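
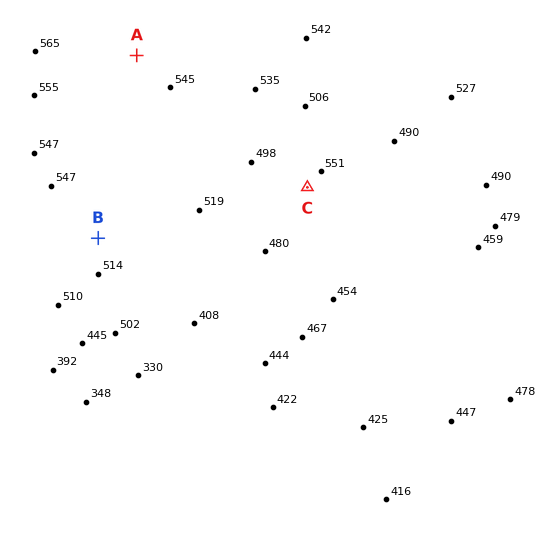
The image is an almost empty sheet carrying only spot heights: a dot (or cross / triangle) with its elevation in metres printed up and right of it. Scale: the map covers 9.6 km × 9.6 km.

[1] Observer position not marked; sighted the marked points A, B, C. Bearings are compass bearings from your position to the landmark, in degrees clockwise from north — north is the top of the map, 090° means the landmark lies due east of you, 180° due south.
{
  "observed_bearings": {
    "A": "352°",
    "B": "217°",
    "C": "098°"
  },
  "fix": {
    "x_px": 152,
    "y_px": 166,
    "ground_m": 545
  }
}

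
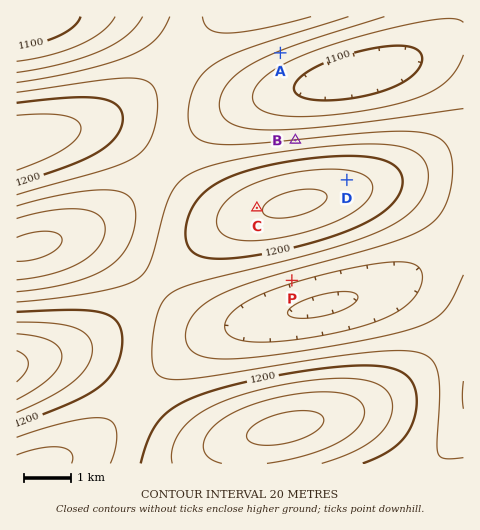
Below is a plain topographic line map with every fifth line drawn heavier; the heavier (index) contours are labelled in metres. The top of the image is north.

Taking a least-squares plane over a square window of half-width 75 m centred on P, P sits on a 4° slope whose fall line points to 163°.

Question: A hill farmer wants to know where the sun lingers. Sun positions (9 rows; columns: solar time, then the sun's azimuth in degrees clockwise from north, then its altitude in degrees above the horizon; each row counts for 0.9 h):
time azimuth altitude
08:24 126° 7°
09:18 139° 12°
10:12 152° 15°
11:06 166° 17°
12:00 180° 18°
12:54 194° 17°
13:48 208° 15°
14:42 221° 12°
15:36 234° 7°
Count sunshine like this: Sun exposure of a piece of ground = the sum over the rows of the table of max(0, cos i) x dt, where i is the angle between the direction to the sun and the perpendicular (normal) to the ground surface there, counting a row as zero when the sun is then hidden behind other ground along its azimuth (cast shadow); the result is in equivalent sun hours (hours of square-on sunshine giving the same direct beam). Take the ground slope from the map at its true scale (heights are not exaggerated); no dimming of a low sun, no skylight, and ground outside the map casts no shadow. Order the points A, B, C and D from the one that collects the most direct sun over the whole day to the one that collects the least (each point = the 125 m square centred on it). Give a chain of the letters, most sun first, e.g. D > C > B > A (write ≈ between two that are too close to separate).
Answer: A > C ≈ D > B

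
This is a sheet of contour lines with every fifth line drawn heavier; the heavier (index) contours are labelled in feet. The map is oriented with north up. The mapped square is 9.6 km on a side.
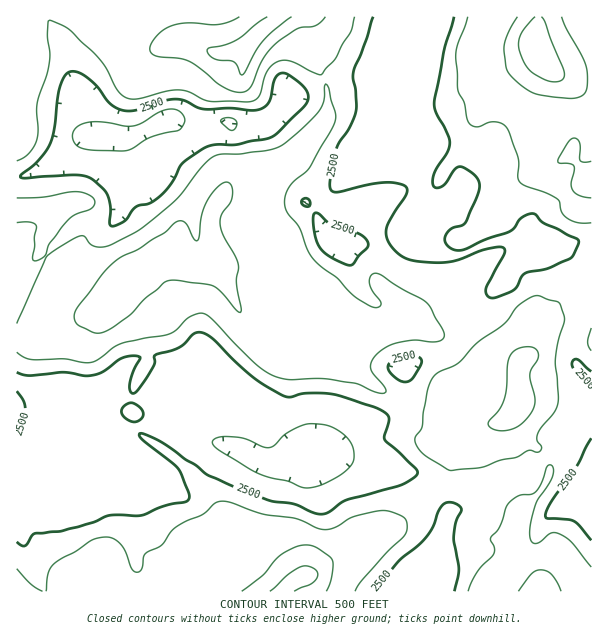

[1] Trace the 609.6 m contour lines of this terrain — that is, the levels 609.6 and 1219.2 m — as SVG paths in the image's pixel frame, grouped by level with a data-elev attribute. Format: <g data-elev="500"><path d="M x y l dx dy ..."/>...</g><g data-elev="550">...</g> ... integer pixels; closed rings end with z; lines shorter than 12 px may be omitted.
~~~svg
<g data-elev="609.6"><path d="M305 488l-17-7-19-4-15-6-37-22-4-5-1-3 4-3 5-1 16 0 11 3 15 7 6 1 6-3 12-12 18-8 16-1 12 4 11 6 7 9 3 9-1 10-8 9-12 8-15 7z"/><path d="M95 150l-14-2-7-5-1-9 5-8 8-3 10-1 29 4 9 0 9-3 16-11 11-3 9 2 5 6 0 6-5 7-29 7-21 13-7 1z"/><path d="M230 130l-9-8 1-3 8-1 6 2 1 3-1 5-3 2z"/></g><g data-elev="1219.2"><path d="M294 591l20-9 4-6-2-6-8-4-9 1-11 8-18 16"/><path d="M267 17l-31 23-11 5-17 3-1 3 2 3 7 6 18 2 8 13 3-2 10-20 8-12 10-10 19-14"/><path d="M535 17l-10 10-5 9-2 9 3 10 6 12 7 7 15 7 10 0 5-4 0-6-19-50-4-4"/></g>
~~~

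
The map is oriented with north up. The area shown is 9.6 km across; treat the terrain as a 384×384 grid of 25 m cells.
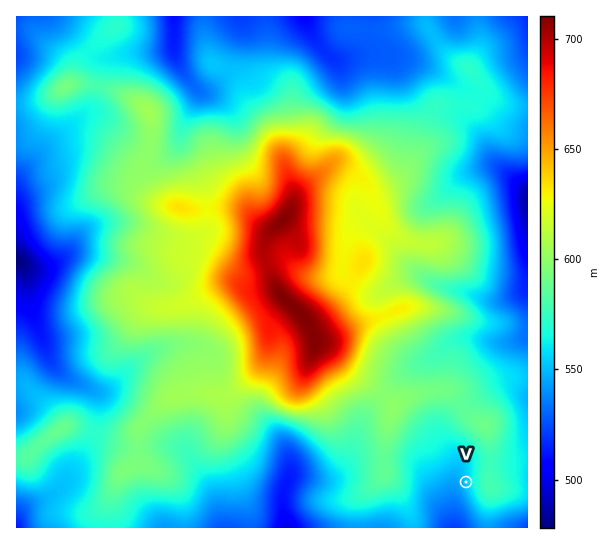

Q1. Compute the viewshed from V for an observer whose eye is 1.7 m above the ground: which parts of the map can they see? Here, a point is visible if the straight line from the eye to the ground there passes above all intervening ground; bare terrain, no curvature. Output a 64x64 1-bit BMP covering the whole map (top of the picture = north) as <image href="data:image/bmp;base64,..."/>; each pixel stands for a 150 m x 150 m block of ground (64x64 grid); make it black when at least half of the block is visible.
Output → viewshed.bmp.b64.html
<image width="64" height="64" href="data:image/bmp;base64,Qk0+AgAAAAAAAD4AAAAoAAAAQAAAAEAAAAABAAEAAAAAAAACAAATCwAAEwsAAAIAAAAAAAAA////AAAAAAAAAAAAAAA/AAAAAAAAAH8AAAAAAAAAfwAAAAAAAAD/AAAAAAAAAP+AAAAAAAAB/8AAAAAAAAH/wAAAAAAAAf+AAAAAAAAD/8AAAAAAAAP/wAAAAAAAA//gAAAAAAAB/+AAAAAAAAH/gAAAAAAAAf4AAAAAAAAA/AAAAAAAGAB8AAAAAAAcABwAAAAAAB4AAAAAAAAAD4AAAAAAAAAPwAAAAAAAAAfgAAAAAAAAB+AAAAAAAAAB8AAAAAAAAADwAAAAAAAAAHAAAAAAAAAAGAAAAAAAAAADAAAAAAAAAAAAAAAAAAAAAAAAAAAAAAAAAAAAAAAAAAAAAAAAAAAAAAAAAAAAAAAAAAAAAAAAAAAAAAAAAAAAAAAAAAAAAAgAAAAAAAAACAAAAAAAAAAYAAAAAAAAADgAAAAAAAAAGAAAAAAAAAAQAAAAAAAAAAAAAAAAAAAAAAAAAAAAAAAAAAAAAAAAAAAAAAAAAAAAAAAAAAAAAAAAAAAAAAAAAAAAAAAAAAAAAAAAAAAAAAAAAAAAAAAAAAAAAAAAAAAAAAAAAAAAAAAAAAAAAAAAAAAAAAAAAAAAAAAAAAAAAAAAAAAAAAAAAAAAAAAAAAAAAAAAAAAAAAAAAAAAAAAAAAAAAAAAAAAAAAAAAAAAAAAAAAAAAAAAAAAAAAAAAAAAAAAAAA=="/>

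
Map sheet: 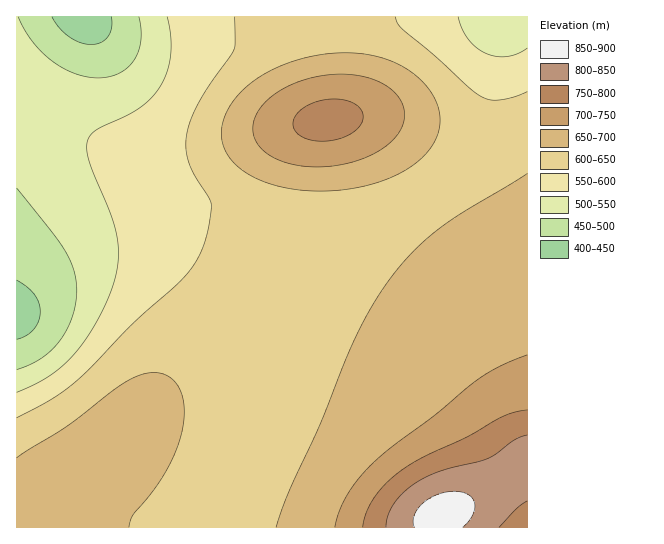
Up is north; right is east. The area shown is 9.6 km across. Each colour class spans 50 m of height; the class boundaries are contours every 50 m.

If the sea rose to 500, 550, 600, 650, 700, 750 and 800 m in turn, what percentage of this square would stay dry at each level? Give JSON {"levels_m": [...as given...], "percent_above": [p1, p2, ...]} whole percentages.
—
{"levels_m": [500, 550, 600, 650, 700, 750, 800], "percent_above": [95, 85, 73, 38, 12, 6, 3]}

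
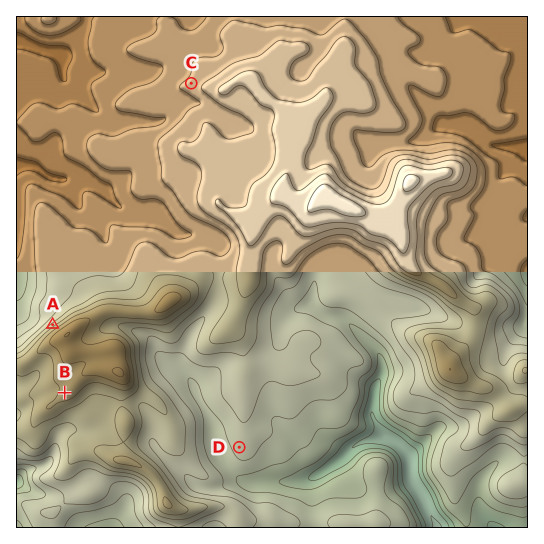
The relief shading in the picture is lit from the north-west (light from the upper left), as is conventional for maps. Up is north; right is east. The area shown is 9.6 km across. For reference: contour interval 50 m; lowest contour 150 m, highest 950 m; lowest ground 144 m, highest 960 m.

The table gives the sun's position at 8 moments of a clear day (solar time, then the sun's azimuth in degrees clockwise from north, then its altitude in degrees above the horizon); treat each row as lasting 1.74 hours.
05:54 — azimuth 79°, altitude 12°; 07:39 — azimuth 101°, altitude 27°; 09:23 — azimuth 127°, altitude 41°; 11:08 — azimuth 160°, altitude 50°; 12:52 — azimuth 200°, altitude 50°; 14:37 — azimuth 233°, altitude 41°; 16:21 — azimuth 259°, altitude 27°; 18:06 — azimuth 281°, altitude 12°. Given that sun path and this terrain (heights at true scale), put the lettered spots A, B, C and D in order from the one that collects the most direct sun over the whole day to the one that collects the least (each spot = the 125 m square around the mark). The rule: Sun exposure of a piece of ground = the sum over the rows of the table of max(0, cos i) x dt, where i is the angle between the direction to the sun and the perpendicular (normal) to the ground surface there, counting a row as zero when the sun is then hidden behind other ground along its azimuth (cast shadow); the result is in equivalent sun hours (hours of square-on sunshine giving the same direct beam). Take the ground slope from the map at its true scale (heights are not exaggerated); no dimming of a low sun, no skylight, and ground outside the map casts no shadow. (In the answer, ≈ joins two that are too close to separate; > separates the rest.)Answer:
D ≈ B > C > A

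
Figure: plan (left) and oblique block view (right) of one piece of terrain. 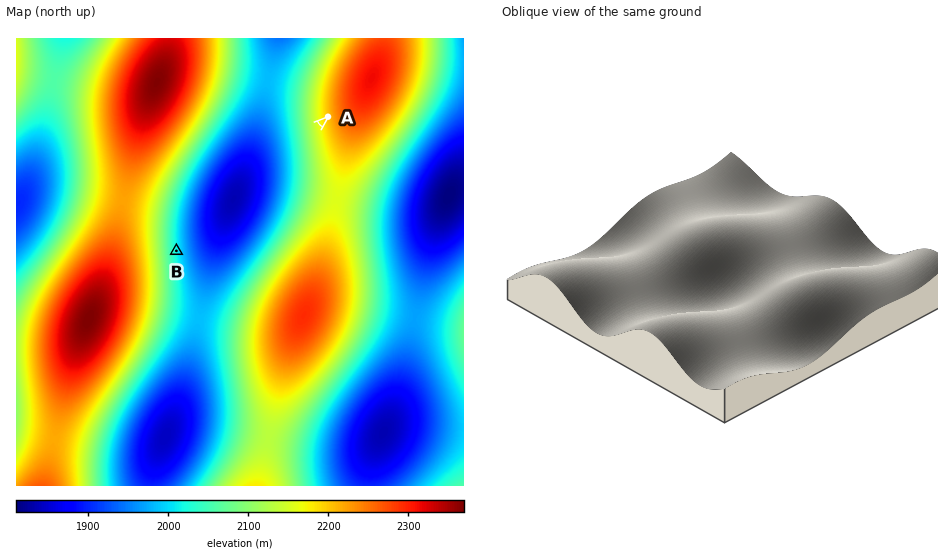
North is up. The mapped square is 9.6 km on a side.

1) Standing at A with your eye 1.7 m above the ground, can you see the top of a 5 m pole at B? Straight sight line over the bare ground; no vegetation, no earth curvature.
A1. yes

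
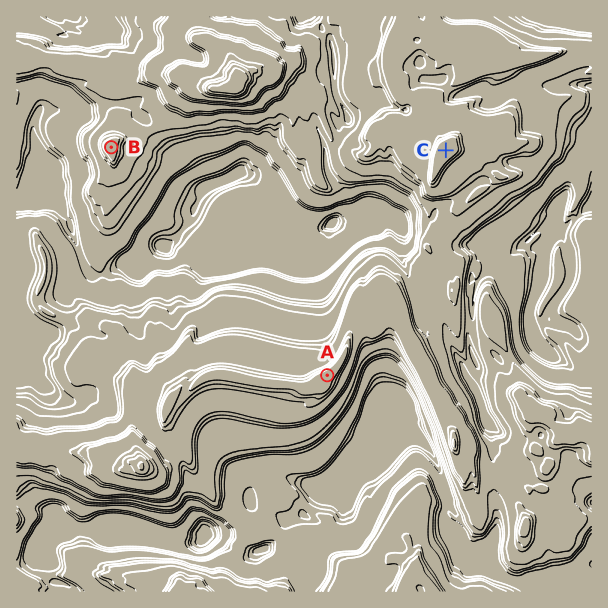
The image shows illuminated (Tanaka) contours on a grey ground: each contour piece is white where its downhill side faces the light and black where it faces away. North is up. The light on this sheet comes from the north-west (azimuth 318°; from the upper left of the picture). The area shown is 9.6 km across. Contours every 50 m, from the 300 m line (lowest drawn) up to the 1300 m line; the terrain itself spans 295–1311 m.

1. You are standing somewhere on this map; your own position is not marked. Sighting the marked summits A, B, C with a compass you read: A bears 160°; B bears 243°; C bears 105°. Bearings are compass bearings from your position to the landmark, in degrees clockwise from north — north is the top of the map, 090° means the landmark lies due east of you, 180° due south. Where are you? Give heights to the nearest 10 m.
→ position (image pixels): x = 223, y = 90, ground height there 1310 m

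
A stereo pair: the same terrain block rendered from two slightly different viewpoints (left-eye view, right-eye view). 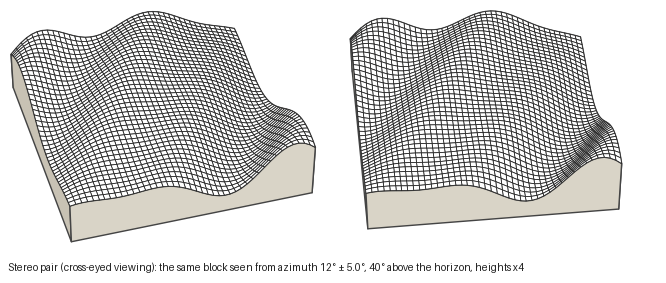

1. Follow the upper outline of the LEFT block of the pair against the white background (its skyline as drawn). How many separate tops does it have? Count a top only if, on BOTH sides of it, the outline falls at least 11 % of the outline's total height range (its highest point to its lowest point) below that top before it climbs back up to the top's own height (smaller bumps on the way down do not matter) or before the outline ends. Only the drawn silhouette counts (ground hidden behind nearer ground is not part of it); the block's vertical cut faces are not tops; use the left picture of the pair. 2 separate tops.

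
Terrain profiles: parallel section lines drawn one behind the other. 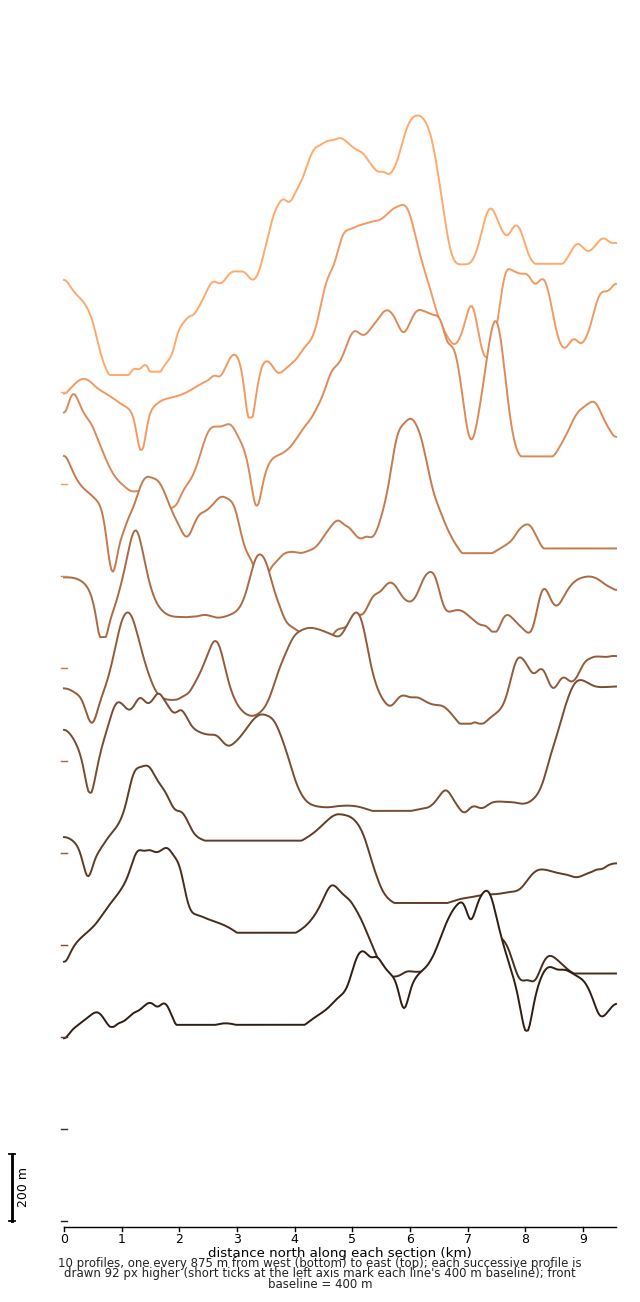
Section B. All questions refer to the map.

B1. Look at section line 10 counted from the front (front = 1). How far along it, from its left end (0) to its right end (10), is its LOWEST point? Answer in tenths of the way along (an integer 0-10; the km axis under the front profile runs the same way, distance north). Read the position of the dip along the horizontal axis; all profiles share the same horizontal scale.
1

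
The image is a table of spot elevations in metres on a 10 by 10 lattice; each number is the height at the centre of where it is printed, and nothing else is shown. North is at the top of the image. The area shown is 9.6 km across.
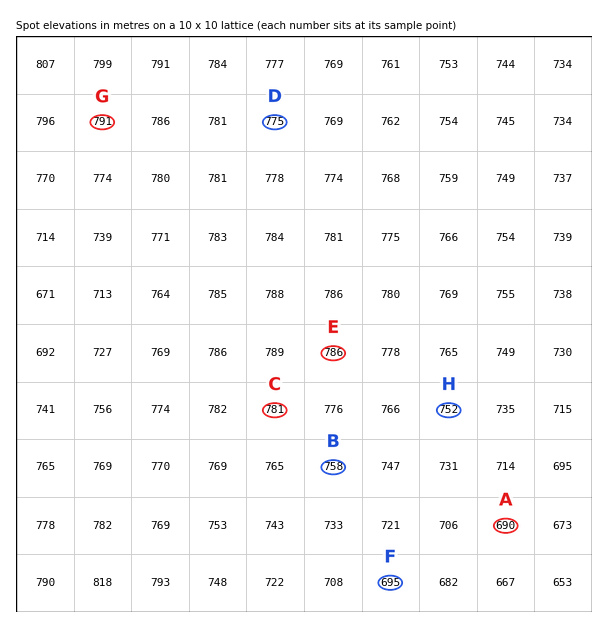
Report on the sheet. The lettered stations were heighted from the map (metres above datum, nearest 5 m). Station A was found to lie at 690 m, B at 760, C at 780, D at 775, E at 785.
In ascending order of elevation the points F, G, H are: F H G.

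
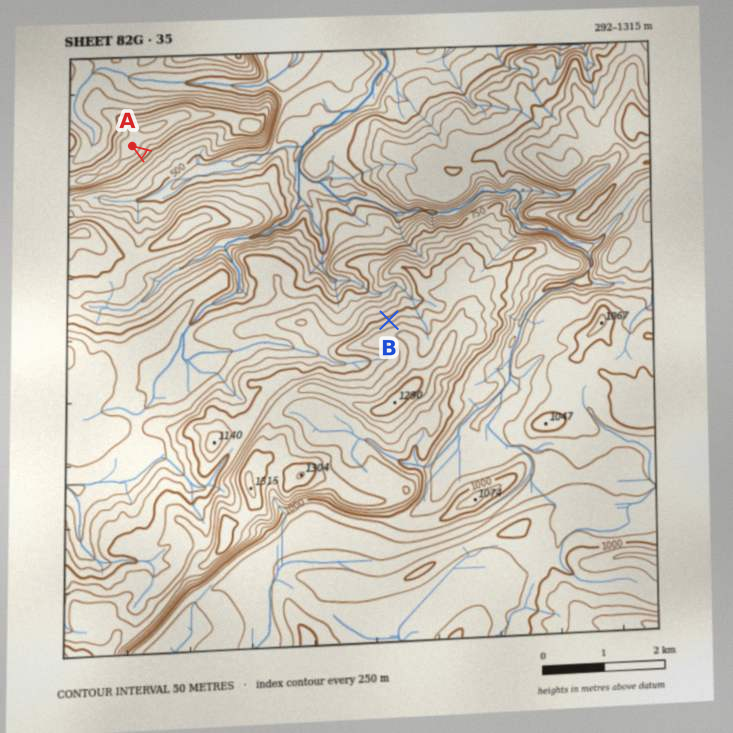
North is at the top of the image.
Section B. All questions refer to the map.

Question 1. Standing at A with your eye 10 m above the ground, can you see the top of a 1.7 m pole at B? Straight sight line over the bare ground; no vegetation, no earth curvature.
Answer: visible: true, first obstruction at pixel None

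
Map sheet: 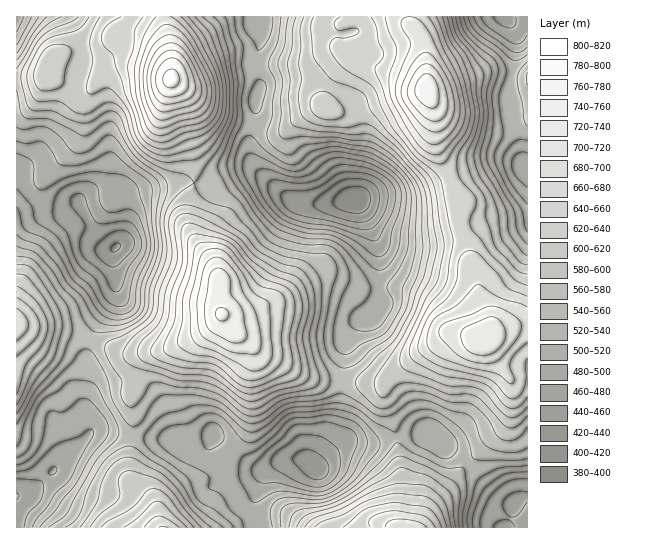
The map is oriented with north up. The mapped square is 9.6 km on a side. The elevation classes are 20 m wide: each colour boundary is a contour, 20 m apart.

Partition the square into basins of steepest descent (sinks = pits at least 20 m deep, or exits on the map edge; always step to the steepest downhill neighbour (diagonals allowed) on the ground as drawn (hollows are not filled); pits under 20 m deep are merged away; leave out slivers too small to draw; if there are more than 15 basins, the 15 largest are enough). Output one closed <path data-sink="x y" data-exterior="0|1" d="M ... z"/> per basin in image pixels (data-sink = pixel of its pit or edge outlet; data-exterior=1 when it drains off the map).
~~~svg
<path data-sink="357 199" data-exterior="0" d="M409 16l-54 0-10 5-5 5-3 11 3 9 10 7 13 4-14 4-10 10-11 19-4 13 1 5-8 0-8 4-19 15-11 5-16-3-44-13-14-8-14-13-20-15 9 38 11 31 4 22 0 10-7 25 0 20 9 19 18 21 4 11-2 25 3 9 9 15 9 9 9 5 12 13 24 11 20 12 14 4 68 3 8-10 24-18 34-22 10 0 24 7 15 26 10 11 17-2 0-51-10 1-33 13 5-9 0-10-9-22-4-20-17-50 0-14 4-12-11-14-16-41-1-36-8-19-2-42-5-15-8-8z"/><path data-sink="115 247" data-exterior="0" d="M133 65l-18 0-6 3-9 7-5 10-9 6-12-2-15-6-10-11-12 5-21 1 0 245 2 2 36 4 24 6 49 18 28-1 16-4 34-16 16-17-4-13 0-29-6-14-16-18-7-15 0-20 7-25 0-10-4-22-11-31-8-36-5-6-8-4z"/><path data-sink="315 467" data-exterior="0" d="M222 315l-12 13-12 8-27 12-22 7-10 14-3 17-5 11 2 28-4 22 0 30 2 4 22 21 7 25 239 1 2-59-5-36-12-35 1-15-68-3-14-4-20-12-24-11-12-13-9-5-9-9z"/><path data-sink="17 497" data-exterior="1" d="M17 324l-1 203 143 1-6-26-22-21-2-4 0-30 4-22-2-28 5-11 3-17 4-8 6-6 6-2-34-1-43-17z"/><path data-sink="527 167" data-exterior="1" d="M501 73l-19 0-43 15-12 2 8 20 1 36 16 41 11 14-4 12 0 14 17 50 4 20 9 22 0 10-4 10 12-7 31-9 0-245z"/><path data-sink="258 21" data-exterior="0" d="M354 16l-189 0-1 7 4 12 4 28-1 16 20 16 14 13 14 8 50 15 14 0 26-19 14-5 5-17 11-19 10-10 14-4-18-6-5-5-3-8 3-12z"/><path data-sink="430 433" data-exterior="0" d="M461 333l-14 2-13 10-17 10-24 18-9 13 0 12 12 35 5 36 0 26-2 11 0 19 2 3 18-1 12-21 52-59 21-18 5-10 3-12-1-28-14-17-12-22z"/><path data-sink="514 502" data-exterior="0" d="M527 375l-18 3 3 5 0 24-5 18-46 45-13 19-17 17-12 22 109-1z"/><path data-sink="503 19" data-exterior="0" d="M527 16l-117 0-1 5 11 13 5 15 2 40 12-1 43-15 19 0 16 4 10 0z"/><path data-sink="17 17" data-exterior="1" d="M163 16l-146 0-1 61 26-1 6-5 3-9 8-7 15-6 28-5 16-11 11-2 16 4 16 14 7 10 3 16 0-22z"/>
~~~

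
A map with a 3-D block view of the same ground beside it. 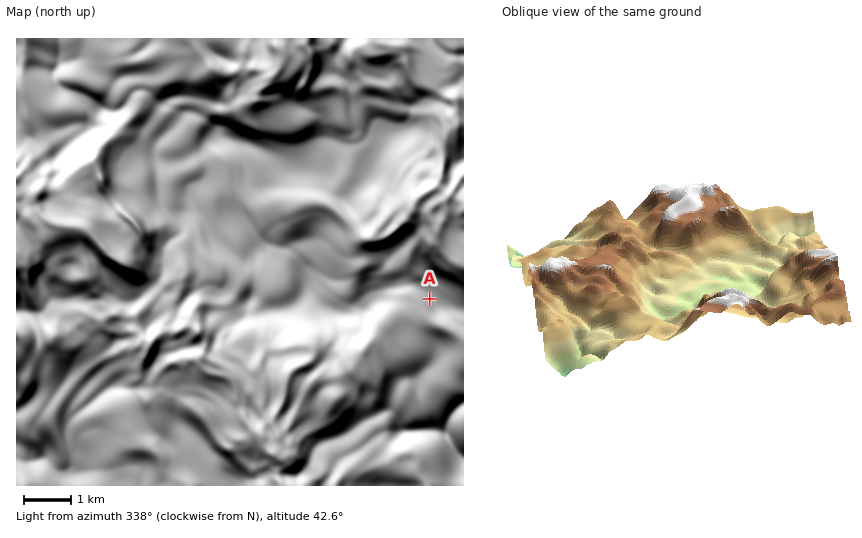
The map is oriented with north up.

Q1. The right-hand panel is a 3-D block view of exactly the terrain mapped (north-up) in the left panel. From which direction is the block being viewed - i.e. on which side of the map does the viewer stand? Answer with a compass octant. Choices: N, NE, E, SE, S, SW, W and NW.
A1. E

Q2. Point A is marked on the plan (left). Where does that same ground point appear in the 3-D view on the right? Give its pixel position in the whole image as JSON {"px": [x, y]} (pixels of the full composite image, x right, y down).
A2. {"px": [671, 334]}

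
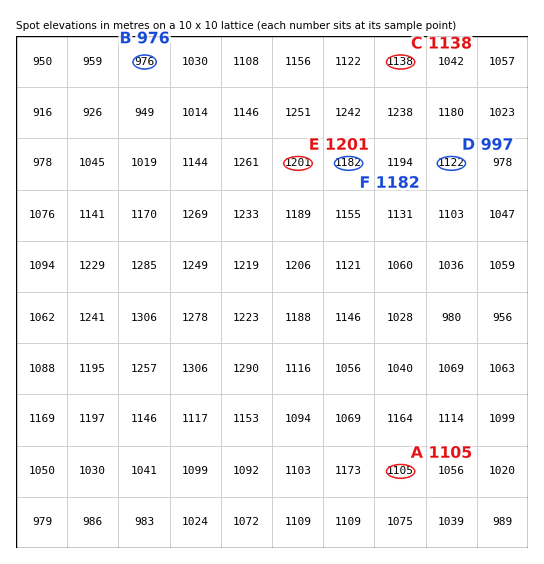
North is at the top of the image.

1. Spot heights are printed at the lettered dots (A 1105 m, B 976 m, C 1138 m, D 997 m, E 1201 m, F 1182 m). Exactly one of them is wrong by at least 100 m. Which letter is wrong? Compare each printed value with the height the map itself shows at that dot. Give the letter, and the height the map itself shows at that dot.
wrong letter D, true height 1122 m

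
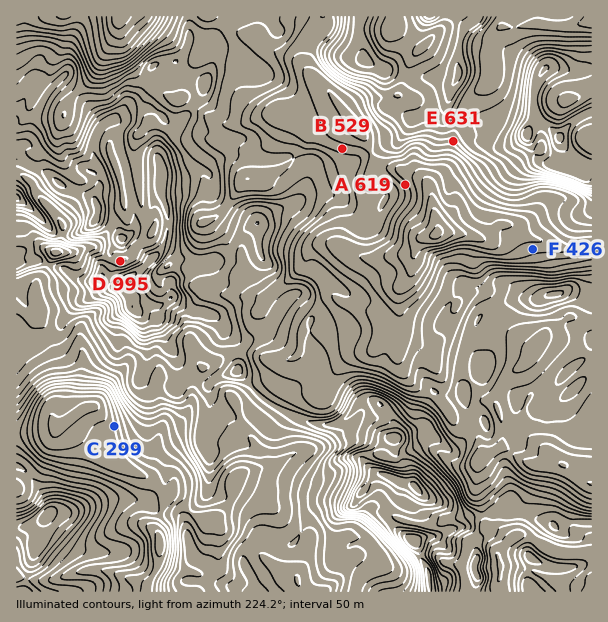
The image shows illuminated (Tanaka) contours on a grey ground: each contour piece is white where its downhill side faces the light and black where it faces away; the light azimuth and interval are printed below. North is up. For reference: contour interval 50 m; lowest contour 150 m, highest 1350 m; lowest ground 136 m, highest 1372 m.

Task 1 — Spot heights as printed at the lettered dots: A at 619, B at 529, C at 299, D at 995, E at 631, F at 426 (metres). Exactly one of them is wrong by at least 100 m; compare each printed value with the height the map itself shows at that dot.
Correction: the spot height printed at A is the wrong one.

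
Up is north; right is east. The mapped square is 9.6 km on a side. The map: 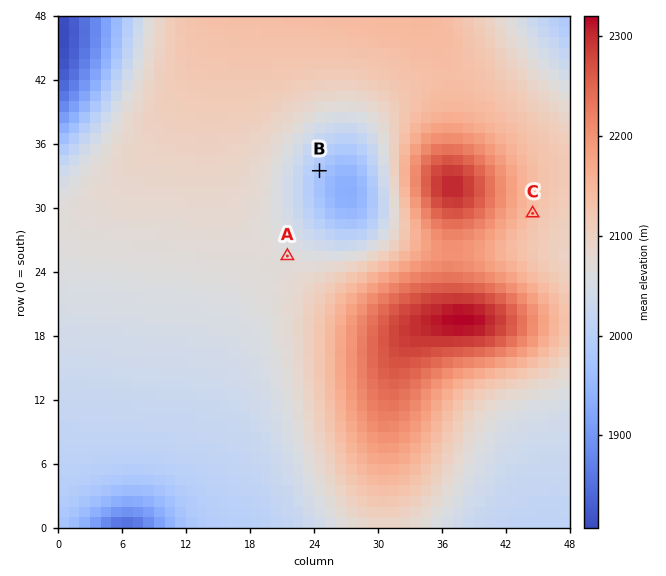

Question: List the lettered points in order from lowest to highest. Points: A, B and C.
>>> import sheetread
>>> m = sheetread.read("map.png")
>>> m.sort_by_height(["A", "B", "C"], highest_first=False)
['B', 'A', 'C']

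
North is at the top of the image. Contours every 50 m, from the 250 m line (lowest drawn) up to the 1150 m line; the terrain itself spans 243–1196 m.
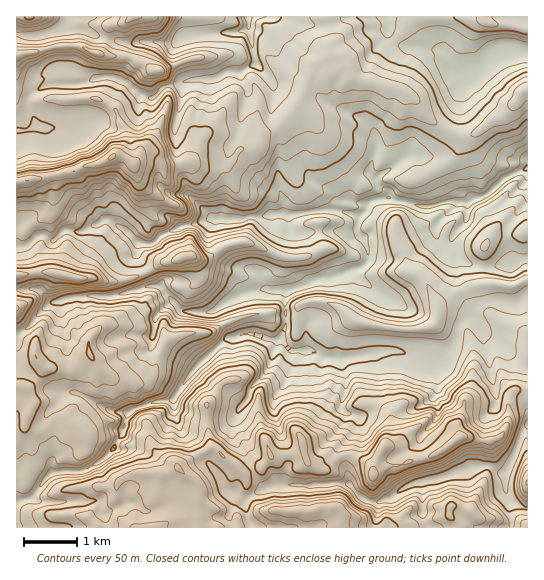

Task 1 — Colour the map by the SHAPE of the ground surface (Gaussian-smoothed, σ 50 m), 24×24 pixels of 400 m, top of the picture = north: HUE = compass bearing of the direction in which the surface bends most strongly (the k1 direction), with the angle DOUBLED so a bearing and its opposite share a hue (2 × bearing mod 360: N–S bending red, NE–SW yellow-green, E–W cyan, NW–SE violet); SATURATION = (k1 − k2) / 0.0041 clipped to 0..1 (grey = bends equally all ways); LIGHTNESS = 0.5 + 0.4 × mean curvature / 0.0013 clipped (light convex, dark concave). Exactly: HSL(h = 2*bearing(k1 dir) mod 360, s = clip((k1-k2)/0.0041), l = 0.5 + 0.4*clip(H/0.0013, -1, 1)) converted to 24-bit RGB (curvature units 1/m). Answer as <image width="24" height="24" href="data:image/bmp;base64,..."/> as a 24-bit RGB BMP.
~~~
<image width="24" height="24" href="data:image/bmp;base64,Qk32BgAAAAAAADYAAAAoAAAAGAAAABgAAAABABgAAAAAAMAGAAATCwAAEwsAAAAAAAAAAAAARFS9iobbWmvUf9e+MzqXc7SpplpPmm6BnJFuScm/Yh2/5FvWa4DscYzmX5u+p+HIMEvpuYzd2HqxhCOSlMZvftmWXIfWHGyzFHIYyi0U1nYdtCstm8xiRn9en5Z/b3tonMCGSTaGeFolF4AabYUuan8ky6lA4RIkViAABC8Eqc8YL33Gw7Pg4XF/PyZL8gRRvYeDCGImXHAAAJAVzaLcuKLYoYjMfIO+acp/cClhldnAzTKrMH0o0XNAQPEVEwU59PPXzXnnVI8XGiwHGS4HaH4qlyAuW/e3fZxrckqfnZHH59F+ADMVmGwwP7sypNXA2DHHuO3keymh23VqTD3Pr9uRSk2rZ47hd0Di3YR2Ynff8NP44XrXJmNSq9pzAK5LsWFdYGKWf4+cwMiwDXXONyG7f89sZh1ppaVFnKwxNi5qyPDBYwqq1fDVTEe4SXOcIj5L4LmF4oTdEX6t9NHRTJHy+tHzD5nNvZh6Pn+TiaWuvpQ+wiIAADMI1tgAGQVH6MW4t6JtFTxAxexeIYSQvn50o3hbkhWIQqyZpcVwGZobADKy666Sn0dGGGla9ieEpL1/az02ZWMxuE5OkpPDurHjmaThADMpnLxw6oWvONfDZf80ImpmgoBesXZ+Kmi7kb29cJilxoyYNh1tYLd85cGyJhiRvY7UkTxkocjaeHG+erafcaaocXiWx4mVrGGUAzAdsL+N58ffFzvWsk+fe45tg4xDXnEwd2NGeXdKdVdDamdQL1JG5dylKFWhf1hCY7LZUY2lX0aG2dGQfl0+nKtVwR3GzoG3u0tjAEQMXHgwoSImeRoie24uo4FTg4VQW2Y6ZmM3aWU7dnlFOnJjucNQflBRpZtwAHog2GaSTkWg0ZO7tJPRdLh1AObIVsjos6r0+KL/uTz7O8pTDoO8ycdviFuNtpzVssrurL3wmoPq773gRHaNi2JadpuYhq+o9tXyFzIBIjsILUAESlYHz2G25HKkMwAEd4ERBywHQH8kr2vbSwfS5szzp8TtnN7NbkNDTzEoRisortCHl2SeYYFvfIJJYXM74yUAymHyz9T8ztv9jbD+AOxbMyIAXLUY1b+RaY6uTX6Zg1A1f38wGy4IOUAQeGw1mDx7rVebfL+tk8moXVSqoZXQkafmu4bqk0SCg9POm4FKmH5KakJNM2aD6Mj749P4zfn60SyuOzUgQYI0n8jtzLnrZl62QsWfJX+Nt35OhseEk2JhYj1QnF0qTmsnU2stQ4okUmkPlbkllkp/hbeWUAomEz8AK7Ek6Wd0jFLf4dL5h7zpbTtKaFg2zuBooDNiSiFcutOZgqR3aEZtOnOZuKzLyYXJm3i5jHxI1JucRqJ3OWUocSAanplL57p7cKsAD3YALS8RPkEHW1gVcmAsXroZ6p0ruCc/LWipzevZhHjEh0TKaJvcMl66vXqGTreZapNSW6FIiUhQWptJSjFhzLBpY+fCQv82ZAU2P3KdxuXSXV25SEeuprS+Xnykq1OnKMA9Ni0FdkgOUXshXGYgHkcKbdETR2vI39H6xq/46tH65nPfI01py+vHUCu4XyXxodPBWV2vraZ0oJteN1WBlodji3dnapiBnTKYQ7fht6vOuo3DjnmfjLawG5ZeGqkEXGwyQUgiMlsenU/d79H6pZbnoN/DMhiWw5eUT1Zxr3mtxamnPl6Jc2Z9npqMfpeURmCKsZJwVnNIdWhSp3V0nqJ4goVWhztEdX5oe3RsdHlmMFo7g6MfLqVX98a0DQousZ2EmoKjVXKGtYGJnWupbHiLkqiUfHSVYEF2qYxwbE9gdaqDgKvD0prQqGueVHOdWIqgj2hklIhddm1HheSXNVdy6WlZACPLrcmZwXqmSWyIf7NYrm6ogKSkmYZqfUZGbUlqeJp3hZyzisqlRFBocWWHyoy/xnC/QLhuSsedKNLaZb3ntmRfUwoXFjQATJkAmZ1GU4d4yFTMu8JqUEhpuI9/ill+kHuieZGylLXEpcPDo4GeVklmSmteYoib47nckJ4wOGAtelRAYzQYZnQUaMfh0u75lTj/Z8UuLpEnNJ4bjhRacaCcoHuBk4KcjbKTWKuqaIV7lYBuiVJhc1plXnpcR3tUZapHy5H+unz/naD9ze7+vjH/V6QKb1wIDSYY4GBfsYDZw6riUhq7bXqFdISTr5Ouhqx/blKUhFhYe3VTeFpYhGJyoJhaSVcxXFAi/2IUANJCT2wkbiM54Eqc6p7l2fLxIGSfVrBKk7E0Ans5ncc9mF1Zc4Rbk6NYrKBZflNQaVd/qoeahG6lb22pwpLNh5rZi6jW"/>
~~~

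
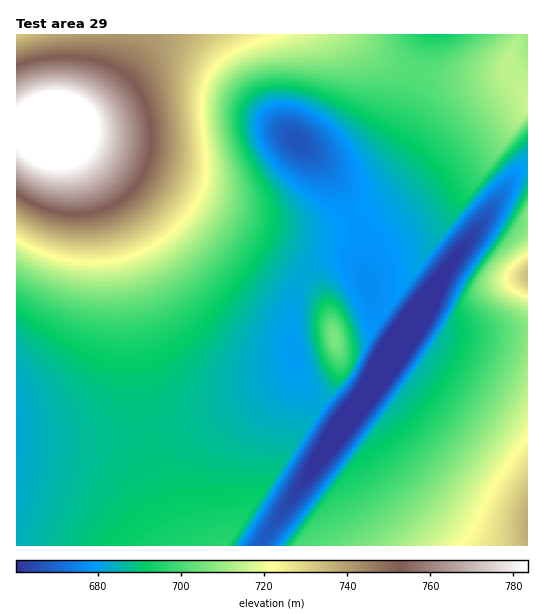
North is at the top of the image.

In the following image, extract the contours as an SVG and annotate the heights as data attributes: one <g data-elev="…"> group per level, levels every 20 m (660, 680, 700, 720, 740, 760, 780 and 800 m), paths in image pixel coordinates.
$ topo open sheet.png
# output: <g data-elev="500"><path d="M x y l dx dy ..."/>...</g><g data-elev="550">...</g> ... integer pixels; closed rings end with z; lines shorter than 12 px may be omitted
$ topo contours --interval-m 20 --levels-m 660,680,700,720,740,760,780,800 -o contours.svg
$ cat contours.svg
<g data-elev="660"><path d="M313 467l2-11 12-25 10-15 20-27 17-33 11-18 34-44 22-22 8-5-15 45-23 39-26 37-42 52-21 23-7 4z"/></g><g data-elev="680"><path d="M240 545l83-134 30-36 9-19 5-16-6-20-8-19-23-40-2-9 2-21-3-11-11-13-37-34-14-19-7-13-3-11 1-10 3-9 7-5 8-3 11-1 12 2 13 5 12 7 22 19 14 21 20 48 25 41 5 15-1 21 7-5 45-56 30-32 22-20 7-3 4 0 1 6-2 10-15 35-12 21-28 40-18 38-12 20-55 78-101 132"/><path d="M297 371l-7-7-3-11 0-14 4-9 3 1 3 6 4 22 0 10-2 3z"/></g><g data-elev="700"><path d="M337 361l4 0 4-4 1-8 0-9-7-17-5-6-4 0-3 2-2 5-1 15 5 14z"/><path d="M17 284l24 13 26 10 26 7 24 1 21-2 20-6 20-10 20-15 17-17 16-18 11-16 6-15 2-12-1-12-17-53-3-14 0-12 3-12 6-10 8-7 12-6 17-3 20 1 62 10 42 3 14 4 17 10 21 20 16 19 18 27 9-6 33-36"/><path d="M527 201l-20 35-28 37-8 16 0 8 24 24 3 7 1 7-3 13-7 19-23 40-33 43-39 37-41 29-55 29"/><path d="M476 35l-29 17-9 4-9 1-10-2-8-4-6-7-7-9"/></g><g data-elev="720"><path d="M527 427l-39 57-25 45-13 16"/><path d="M527 252l-18 15-5 6-2 7 2 5 5 6 18 8"/><path d="M17 243l18 10 20 7 20 5 20 1 20-2 19-5 17-7 16-11 14-12 13-14 9-15 5-13 2-23-5-41-1-18 3-16 6-13 9-11 13-10 54-20"/></g><g data-elev="740"><path d="M17 212l17 10 19 7 20 4 18 0 19-4 17-7 15-10 13-13 9-12 6-14 4-13 1-15-1-24-8-68-4-18"/><path d="M78 35l-36 5-25 7"/></g><g data-elev="760"><path d="M17 183l18 11 22 8 20 1 19-4 17-10 13-14 8-18 3-20-2-18-7-18-11-14-15-11-20-7-23-2-22 2-20 7"/></g><g data-elev="780"><path d="M17 153l10 10 15 8 15 3 14-2 13-5 11-10 6-12 3-14-3-14-6-12-10-9-12-5-15-3-16 2-15 6-10 8"/></g><g data-elev="800"><path d="M46 149l9 1 10-2 7-5 5-7 2-8-1-8-4-7-7-5-10-3-11 2-9 4-7 8-2 9 2 9 7 8z"/></g>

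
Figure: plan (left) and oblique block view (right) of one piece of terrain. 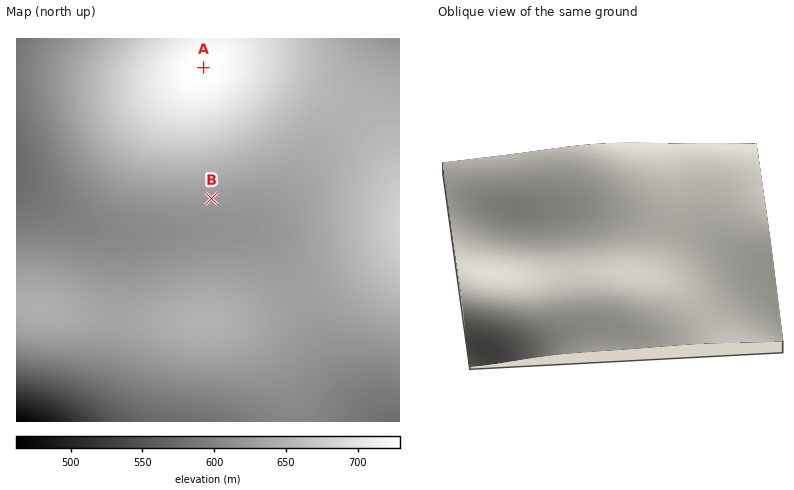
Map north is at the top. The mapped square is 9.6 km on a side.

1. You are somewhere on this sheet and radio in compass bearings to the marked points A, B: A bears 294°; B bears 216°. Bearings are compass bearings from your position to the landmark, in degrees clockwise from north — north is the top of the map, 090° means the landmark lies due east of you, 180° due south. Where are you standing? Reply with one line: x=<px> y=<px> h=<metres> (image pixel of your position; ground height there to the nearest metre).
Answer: x=281 y=102 h=670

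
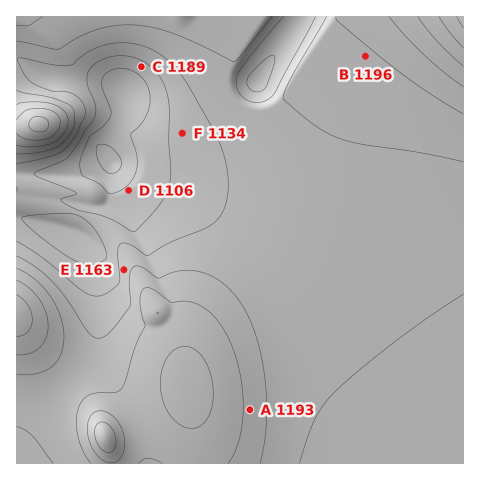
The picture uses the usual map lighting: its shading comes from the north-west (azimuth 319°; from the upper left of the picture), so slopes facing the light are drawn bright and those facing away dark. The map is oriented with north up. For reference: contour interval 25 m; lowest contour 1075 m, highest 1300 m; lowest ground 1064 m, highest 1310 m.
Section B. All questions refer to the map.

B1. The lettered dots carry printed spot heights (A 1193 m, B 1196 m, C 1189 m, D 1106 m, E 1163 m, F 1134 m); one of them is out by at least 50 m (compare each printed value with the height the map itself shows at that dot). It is C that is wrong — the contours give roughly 1114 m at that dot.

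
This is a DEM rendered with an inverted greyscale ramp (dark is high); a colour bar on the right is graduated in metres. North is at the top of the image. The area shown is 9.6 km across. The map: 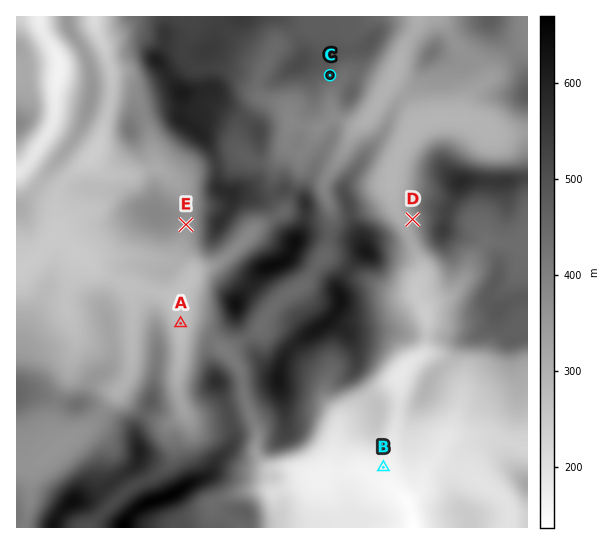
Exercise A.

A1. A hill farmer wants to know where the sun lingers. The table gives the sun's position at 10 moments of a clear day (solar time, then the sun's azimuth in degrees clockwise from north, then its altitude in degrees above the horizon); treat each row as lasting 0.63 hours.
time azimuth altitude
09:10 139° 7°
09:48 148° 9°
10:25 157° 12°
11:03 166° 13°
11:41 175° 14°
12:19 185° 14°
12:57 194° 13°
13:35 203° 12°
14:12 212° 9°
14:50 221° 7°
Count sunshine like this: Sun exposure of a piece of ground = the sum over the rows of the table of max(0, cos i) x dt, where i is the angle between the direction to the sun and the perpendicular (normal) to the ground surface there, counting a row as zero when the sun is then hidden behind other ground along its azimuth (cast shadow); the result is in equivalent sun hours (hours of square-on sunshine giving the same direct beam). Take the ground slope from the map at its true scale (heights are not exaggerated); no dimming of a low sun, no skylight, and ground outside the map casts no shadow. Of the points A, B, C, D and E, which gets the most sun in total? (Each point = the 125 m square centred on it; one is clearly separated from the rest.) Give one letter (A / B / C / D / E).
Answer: C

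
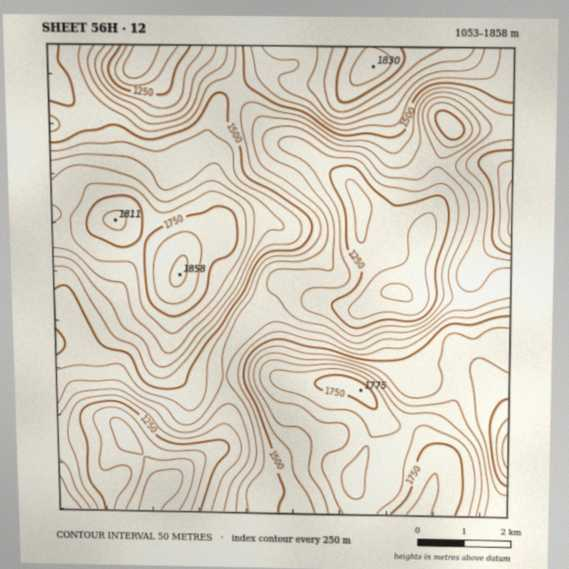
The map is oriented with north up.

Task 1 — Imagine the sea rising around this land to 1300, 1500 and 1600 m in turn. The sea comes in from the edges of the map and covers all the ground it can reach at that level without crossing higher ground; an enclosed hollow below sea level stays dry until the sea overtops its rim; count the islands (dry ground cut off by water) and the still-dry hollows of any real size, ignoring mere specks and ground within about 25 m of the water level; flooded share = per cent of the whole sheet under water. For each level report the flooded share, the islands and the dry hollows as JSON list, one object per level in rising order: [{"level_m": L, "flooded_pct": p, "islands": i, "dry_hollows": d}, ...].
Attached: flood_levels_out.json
[{"level_m": 1300, "flooded_pct": 9, "islands": 0, "dry_hollows": 2}, {"level_m": 1500, "flooded_pct": 50, "islands": 0, "dry_hollows": 0}, {"level_m": 1600, "flooded_pct": 70, "islands": 0, "dry_hollows": 0}]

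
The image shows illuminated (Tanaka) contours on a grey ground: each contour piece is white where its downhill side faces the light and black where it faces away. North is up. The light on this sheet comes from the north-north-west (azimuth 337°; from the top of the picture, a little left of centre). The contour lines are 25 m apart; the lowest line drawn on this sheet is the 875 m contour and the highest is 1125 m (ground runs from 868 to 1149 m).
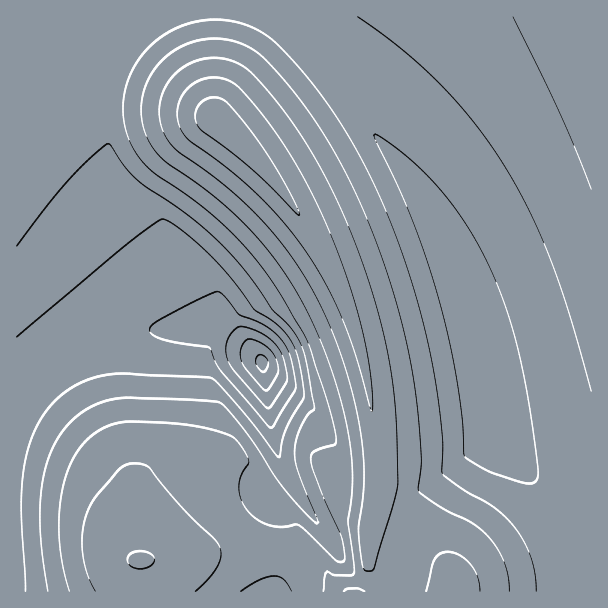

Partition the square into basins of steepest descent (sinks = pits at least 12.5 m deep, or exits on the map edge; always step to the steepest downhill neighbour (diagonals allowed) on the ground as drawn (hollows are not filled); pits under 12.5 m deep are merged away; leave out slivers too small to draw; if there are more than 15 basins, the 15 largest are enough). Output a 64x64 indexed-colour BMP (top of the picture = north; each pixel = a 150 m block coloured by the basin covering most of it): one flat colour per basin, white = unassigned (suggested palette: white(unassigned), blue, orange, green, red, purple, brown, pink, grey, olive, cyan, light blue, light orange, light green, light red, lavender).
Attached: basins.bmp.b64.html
<image width="64" height="64" href="data:image/bmp;base64,Qk12CAAAAAAAAHYAAAAoAAAAQAAAAEAAAAABAAQAAAAAAAAIAAATCwAAEwsAABAAAAAAAAAA////ALR3HwAOf/8ALKAsACgn1gC9Z5QAS1aMAMJ34wB/f38AIr28AM++FwDox64AeLv/AIrfmACWmP8A1bDFABEREREREREzMzMzMzMzMzMzMxERERERERIiIiIiIiIiERERERERETMzMzMzMzMzMzMxERERERERIiIiIiIiIiIRERERERERMzMzMzMzMzMzMxEREREREREiIiIiIiIiIhEREREREREzMzMzMzMzMzMxEREREREREiIiIiIiIiIiERERERERERERERERETMREREREREREREiIiIiIiIiIiIREREREREREREREREREREREREREREREiIiIiIiIiIiIhEREREREREREREREREREREREREREREiIiIiIiIiIiIiEREREREREREREREREREREREREREREiIiIiIiIiIiIiIRERERERERERERERERERERERERESIiIiIiIiIiIiIiIhERERERERERERERERERERERERERIiIiIiIiIiIiIiIiEREREREREREREREREREREREREREiIiIiIiIiIiIiIiIRERERERERERERERERERERERERESIiIiIiIiIiIiIiIhERERERERERERERERERERERERERIiIiIiIiIiIiIiIiEREREREREREREREREREREREREREiIiIiIiIiIiIiIiIRERERERERERERERERERERERERESIiIiIiIiIiIiIiIhERERERERERERERERERERERERERIiIiIiIiIiIiIiIiEREREREREREREREREREREREREREiIiIiIiIiIiIiIiIRERERERERERERERERERERERERESIiIiIiIiIiIiIiIhERERERERERERERERERERERERERIiIiIiIiIiIiIiIiEREREREREREREREREREREREREREiIiIiIiIiIiIiIiIRERERERERERERERERERERERERESIiIiIiIiIiIiIiIhERERERERERERERERERERERERESIiIiIiIiIiIiIiIiERERERERERERERERERERERERERIiIiIiIiIiIiIiIiIREREREREREREREREREREREREREiIiIiIiIiIiIiIiIhERERERERERERERERERERERERESIiIiIiIiIiIiIiIiERERERERERERERERERERERERERIiIiIiIiIiIiIiIiIRERERERERERERERERERERERERIiIiIiIiIiIiIiIiIhEREREREREREREREREREREREREiIiIiIiIiIiIiIiIiERERERERERERERERERERERERESIiIiIiIiIiIiIiIiIRERERERERERERERERERERERESIiIiIiIiIiIiIiIiIhERERERERERERERERERERERERIiIiIiIiIiIiIiIiIiEREREREREREREREREREREREREiIiIiIiIiIiIiIiIiIREREREREREREREREREREREREiIiIiIiIiIiIiIiIiIhERERERERERERERERERERERESIiIiIiIiIiIiIiIiIiERERERERERERERERERERERERIiIiIiIiIiIiIiIiIiIRERERERERERERERERERERERIiIiIiIiIiIiIiIiIiIhEREREREREREREREREREREREiIiIiIiIiIiIiIiIiIiEREREREREREREREREREREREiIiIiIiIiIiIiIiIiIiIRERERERERERERERERERERESIiIiIiIiIiIiIiIiIiIhERERERERERERERERERERESIiIiIiIiIiIiIiIiIiIiERERERERERERERERERERESIiIiIiIiIiIiIiIiIiIiIRERERERERERERERERERERIiIiIiIiIiIiIiIiIiIiIhERERERERERERERERERERIiIiIiIiIiIiIiIiIiIiIiERERERERERERERERERERIiIiIiIiIiIiIiIiIiIiIiIREREREREREREREREREREiIiIiIiIiIiIiIiIiIiIiIhEREREREREREREREREREiIiIiIiIiIiIiIiIiIiIiIiEREREREREREREREREREiIiIiIiIiIiIiIiIiIiIiIiIREREREREREREREREREiIiIiIiIiIiIiIiIiIiIiIiIhEREREREREREREREREiIiIiIiIiIiIiIiIiIiIiIiIiEREREREREREREREREiIiIiIiIiIiIiIiIiIiIiIiIiIREREREREREREREREiIiIiIiIiIiIiIiIiIiIiIiIiIhEREREREREREREREiIiIiIiIiIiIiIiIiIiIiIiIiIiEREREREREREREREiIiIiIiIiIiIiIiIiIiIiIiIiIiIRERERERERERERESIiIiIiIiIiIiIiIiIiIiIiIiIiIhERERERERERERERIiIiIiIiIiIiIiIiIiIiIiIiIiIiEREREREREREREREiIiIiIiIiIiIiIiIiIiIiIiIiIiIRERERERERERERESIiIiIiIiIiIiIiIiIiIiIiIiIiIhERERERERERERERIiIiIiIiIiIiIiIiIiIiIiIiIiIiEREREREREREREREiIiIiIiIiIiIiIiIiIiIiIiIiIiIRERERERERERERESIiIiIiIiIiIiIiIiIiIiIiIiIiIhERERERERERERERIiIiIiIiIiIiIiIiIiIiIiIiIiIiEREREREREREREREiIiIiIiIiIiIiIiIiIiIiIiIiIiIRERERERERERERESIiIiIiIiIiIiIiIiIiIiIiIiIiIhERERERERERERERIiIiIiIiIiIiIiIiIiIiIiIiIiIi"/>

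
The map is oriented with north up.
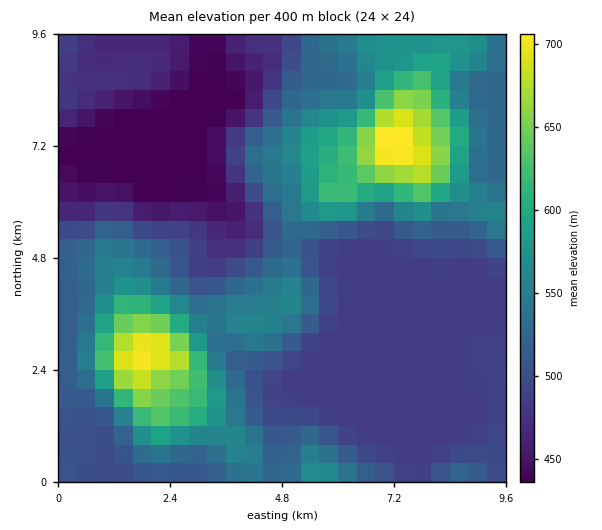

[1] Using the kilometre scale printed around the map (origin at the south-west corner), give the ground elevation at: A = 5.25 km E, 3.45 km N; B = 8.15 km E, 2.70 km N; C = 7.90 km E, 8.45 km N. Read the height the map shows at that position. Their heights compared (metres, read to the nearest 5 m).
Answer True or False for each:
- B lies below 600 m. True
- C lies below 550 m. False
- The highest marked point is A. False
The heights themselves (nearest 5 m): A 530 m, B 485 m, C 635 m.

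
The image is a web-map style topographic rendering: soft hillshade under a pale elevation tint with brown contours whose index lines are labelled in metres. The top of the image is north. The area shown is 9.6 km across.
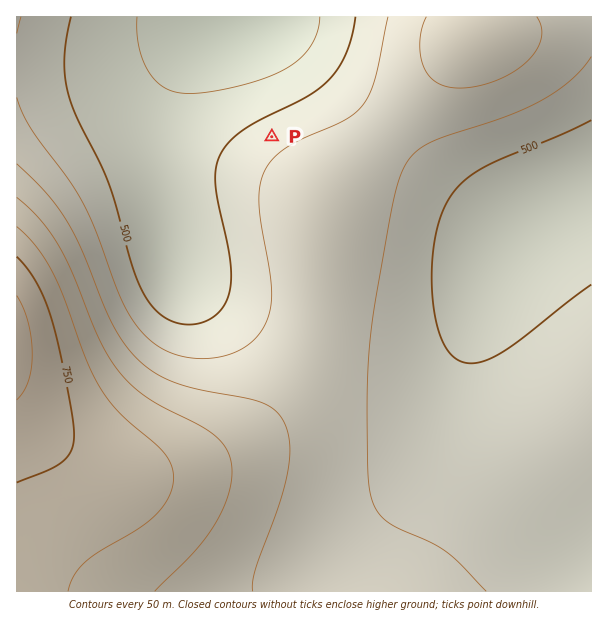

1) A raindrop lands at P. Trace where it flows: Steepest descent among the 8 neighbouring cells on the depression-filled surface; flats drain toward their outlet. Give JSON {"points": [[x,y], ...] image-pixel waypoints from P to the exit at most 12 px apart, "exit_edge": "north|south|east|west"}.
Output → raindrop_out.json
{"points": [[272, 137], [260, 125], [248, 113], [242, 101], [242, 89], [242, 77], [242, 65], [242, 53], [242, 41], [242, 29], [243, 17]], "exit_edge": "north"}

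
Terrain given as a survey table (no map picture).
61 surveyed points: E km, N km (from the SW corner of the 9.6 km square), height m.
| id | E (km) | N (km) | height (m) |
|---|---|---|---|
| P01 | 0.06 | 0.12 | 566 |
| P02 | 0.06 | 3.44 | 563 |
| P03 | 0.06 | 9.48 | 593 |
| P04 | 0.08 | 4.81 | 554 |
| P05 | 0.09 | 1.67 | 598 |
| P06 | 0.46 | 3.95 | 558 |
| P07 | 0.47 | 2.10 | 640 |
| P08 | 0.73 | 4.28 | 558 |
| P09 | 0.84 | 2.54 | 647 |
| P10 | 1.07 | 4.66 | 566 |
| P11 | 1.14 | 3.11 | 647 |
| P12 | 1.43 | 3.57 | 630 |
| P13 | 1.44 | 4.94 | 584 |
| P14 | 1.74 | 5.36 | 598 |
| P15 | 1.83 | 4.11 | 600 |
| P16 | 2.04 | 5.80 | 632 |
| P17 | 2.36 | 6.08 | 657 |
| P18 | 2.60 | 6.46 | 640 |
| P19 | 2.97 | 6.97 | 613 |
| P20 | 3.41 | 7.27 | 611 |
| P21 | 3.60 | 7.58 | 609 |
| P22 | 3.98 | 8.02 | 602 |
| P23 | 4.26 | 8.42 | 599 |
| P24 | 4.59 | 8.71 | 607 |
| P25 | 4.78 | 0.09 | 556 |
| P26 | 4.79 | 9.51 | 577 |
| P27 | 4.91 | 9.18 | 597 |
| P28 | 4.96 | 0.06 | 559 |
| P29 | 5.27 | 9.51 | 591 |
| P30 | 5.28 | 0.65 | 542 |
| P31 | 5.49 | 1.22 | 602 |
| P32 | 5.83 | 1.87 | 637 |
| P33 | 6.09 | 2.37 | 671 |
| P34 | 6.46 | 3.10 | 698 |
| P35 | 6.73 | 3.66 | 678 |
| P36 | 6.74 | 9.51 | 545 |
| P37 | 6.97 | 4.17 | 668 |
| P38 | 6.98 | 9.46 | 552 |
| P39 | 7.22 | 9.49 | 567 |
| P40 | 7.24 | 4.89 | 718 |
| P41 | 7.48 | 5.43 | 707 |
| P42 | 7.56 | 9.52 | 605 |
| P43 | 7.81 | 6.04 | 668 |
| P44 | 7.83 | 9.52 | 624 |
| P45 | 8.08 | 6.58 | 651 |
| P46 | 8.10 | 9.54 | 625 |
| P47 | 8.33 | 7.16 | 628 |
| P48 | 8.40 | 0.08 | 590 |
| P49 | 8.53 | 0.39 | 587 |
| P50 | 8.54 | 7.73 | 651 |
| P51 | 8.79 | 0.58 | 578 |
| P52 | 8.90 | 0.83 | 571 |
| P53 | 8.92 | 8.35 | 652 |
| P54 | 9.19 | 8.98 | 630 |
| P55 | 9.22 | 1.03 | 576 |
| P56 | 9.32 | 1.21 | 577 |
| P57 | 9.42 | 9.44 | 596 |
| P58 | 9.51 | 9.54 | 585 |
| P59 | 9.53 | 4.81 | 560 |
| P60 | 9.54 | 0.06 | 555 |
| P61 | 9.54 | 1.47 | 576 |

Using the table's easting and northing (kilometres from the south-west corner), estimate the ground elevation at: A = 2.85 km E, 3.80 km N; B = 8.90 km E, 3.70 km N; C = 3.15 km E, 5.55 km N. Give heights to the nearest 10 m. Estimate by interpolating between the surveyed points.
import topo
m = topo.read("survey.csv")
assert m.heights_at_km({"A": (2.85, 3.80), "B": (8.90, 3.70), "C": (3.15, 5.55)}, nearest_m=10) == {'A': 680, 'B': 570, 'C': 700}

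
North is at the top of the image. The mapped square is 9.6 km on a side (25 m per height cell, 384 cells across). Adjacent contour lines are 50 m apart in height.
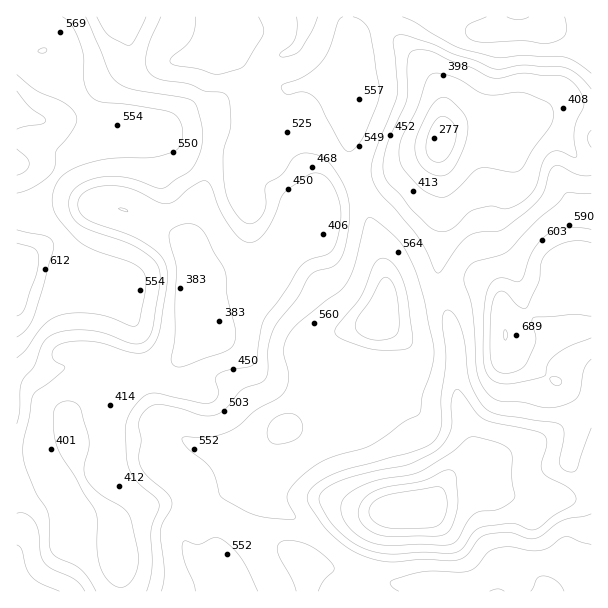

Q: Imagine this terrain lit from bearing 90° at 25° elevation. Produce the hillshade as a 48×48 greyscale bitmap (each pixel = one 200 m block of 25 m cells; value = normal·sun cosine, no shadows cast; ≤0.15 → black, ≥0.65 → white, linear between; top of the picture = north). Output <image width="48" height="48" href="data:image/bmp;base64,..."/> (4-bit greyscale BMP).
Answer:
<image width="48" height="48" href="data:image/bmp;base64,Qk32BAAAAAAAAHYAAAAoAAAAMAAAADAAAAABAAQAAAAAAIAEAAATCwAAEwsAABAAAAAAAAAAAAAAABEREQAiIiIAMzMzAERERABVVVUAZmZmAHd3dwCIiIgAmZmZAKqqqgC7u7sAzMzMAN3d3QDu7u4A////AImZvduWM0Z4iImauoVniIiHd4h3iHabupqqvMuWMjV4iImquoZmeIiIiIh2eHiambzLq7uVMSV4iJmruoZXmph3iHVneImZiL3smauVISaIiJqrqGWLypd3h1I2iIiIiL3smZqFMTaIiZmZh3rdy5h3djEmiZZXibzsqJmGQSaIiZiIiL3t3LmHZCNWeZU1iKvLqZmHUyV4iIiImt7c7rmIYxR4eIdEZ6u7mYiHZCRoiIiJrO273bmYYyR4iIh1Vbu6mIh2REZ4iHeJrN26u6mZhTR4iHd1VcypiHdkNWeId2aKqru6qpmaqFV4d2ZVeNypiHdTR3d3h3Z5qpqqqpmruod3d1RGmtuYiHdDR3d4iHZ4mpmZmamrzKmHd2Q1m9yYiHZDRmeIiHZnmqmYiZmazsqIh2VFiuyoiHZDRniYh3ZVi7qYiJmZztp3d2ZVef2piHdTNomZdmZVi7mIiJmJzthVZ3d3if25iHdkRpqpZFZmeZmIiJiJzsYkeHeJmty6mId3aJmHVFdmeJiIiIiJzrQkeId5vLu6mYiIiZh2VXdlaIiIiIiJvaMTaZiKzbu6mZmYiZh2Z3ZEaIiIiIiJvZIBabuqu83KmZmHmpmId3QjZ4iId4iJzZIAasy6qs3bmIZWrbmYd2QSV4h2Zomr3ZIAWruqqt3KmHZXz9updmQiV3ZVVpvd3YIAWrqZmd25iHd4z+y4ZnUzRnZTNp3t3HMAarmYiO3JiIiJv/ynZnZUNWdkJJ3tymQQapeIiO7KmIiIv/2nZ4dlRFd1Mn3tuWUhenV4iN3bmIiIrv6WZ4h2Q1Z2Mmztt2ZUeWRniL3rmIiIrv6XeIiHU0ZlQ3zct1Zmd0RniKzsqYiJvv2XeIiIZVZURHvMt1Z4djNXiKvMqZmbzcuHd3iZh3YyRoq8uFV4dkNXiJmruqq7uqmHdVi7mIYhR5q8uGV4ZVRWiJmbzLqqmIiHZEjMqYYwN5vMuGV4ZVVniIic7bmYh4mHQ0jNuYcwOKzMqGZ4dUV4iIic/qmHZoqXQlnNypcxWbzLmGZ4hjNXiIib3Kh2VpunQ2q8upYje8y6mHd4mEI2iGZ5qqh2eJu5U3qqu5Y1nNy7p1Z4iFEnmURniZiIiJrKZHmJuoZGrezMtzV4iGJJqVVniJiIiInLdHmJqYZXre3exiNomGRYdXd3aJmIiIm8hWiZmHZorf7u2DJomHZmQoh2Z5mIiIm9lVeYiHd4m+/u2UNomHZlM3dlZ4iIiJrNlFeIiHd4mt/u2VRoiHd1RFVmeIiIiZq7hFeHiIeIic7u2VV4iIh2VEV4iZmZmZmIdmeIiIiIib7tuWZ4iIiGQ1eJmru6d3d2eHiIiIh4mb7sqHdnmYd2MniZmru4RGiIiImZh3d4mr7sl2VFiYd2Q4iaq8uoRGiIiJq6hmZ4mr3adERWiIeHVYiau9ynRGeIiImrqGVomsynU0V4iIiId4iavNyWNFeIiIiauXVomrp1VWZ4iIeaqYiZveyWM0Z4iIiaunVYmZh3Z3d4mHacug=="/>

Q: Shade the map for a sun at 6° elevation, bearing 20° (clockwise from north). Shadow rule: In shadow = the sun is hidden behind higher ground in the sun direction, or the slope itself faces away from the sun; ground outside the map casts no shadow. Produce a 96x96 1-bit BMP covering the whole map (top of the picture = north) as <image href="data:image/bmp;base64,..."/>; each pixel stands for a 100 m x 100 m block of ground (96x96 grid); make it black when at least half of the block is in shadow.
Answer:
<image width="96" height="96" href="data:image/bmp;base64,Qk2+BAAAAAAAAD4AAAAoAAAAYAAAAGAAAAABAAEAAAAAAIAEAAATCwAAEwsAAAIAAAAAAAAA////AAAAAAAAAAAAAAAAAAAAAAAAAAAAAAAAAAAAAAAAAAAAAAAAAAAAAAAAAAMAAAB8AAAAAAAAAAOAAAH+AAAAAAAAAAfAAAP8AAAAAAAAAGOAAA/4AAAAAAAAAGOAAA/wAAAAAAAAAHOAAB/gAAAAAAAAAHkAAD+ADgcAAAAAAHwAAD8Af8+AAAAAAH4AAHgD///AAAAAAH8AAAAH///gAAAAAH+AAAAf///gAYAAAH/AAAA////wAfAAAH/gAAB////8A/wAAH/gAQB////+A/4AAH/AAYD/////+/4AAH+AAAB///////wAAH4AAAA///////gAADwAAAAf/////vAAADgAAAAH/////gAAACAAAAAB/////wAAAAAAAAgAD////4AAAAAAABwAAf///8AAAAAAABwAABj//8AAAAAAAAgAAAD//+AAAAAAAAAAAAD///AAAAAAAAAAAAB///AAAAAAAAAAAAB///AAAAAAAAAAAAB///AABgAAAAAAAAB///AcP4AAAAADgAB///Af/8AAAAAD4AB//+Af/+AAAAAD8AB//4AB//AAAAAH/AB//gAAf/AAAAAH/wB//AAA//gAAAAH/4B/8AAH//wAACAP/8B/gAQH//wAAAAP/8B/AA6P//4AAAAP/4B/AA+P//4AAAAP/wB/AA/P//wAAAAP/gB/AAfP/+AAAAAB+AD/AAEH/4AAAAAAAAD3AA4B/AAAAAAAAADmAP8AAAAAAAAAAADmAP8AAAAAAAAAAADgAP8AAAAAAAAAAADAAAQAAAAAAAAAAAAAAAAAAAAAAAAAAAAAAAAAAAAAAAAAAAAAAAAAAAAAMAAAAAAAAAAAAAAA+AAAAAAAAAAAAAAA/AAAAAAAAAAAAAAB/gAAAAAAAAAAAAAB/wAAAAAAAAAAAAAB/wAAAAAAAAAAAAAB/wAAAAAAAAAAAAAB/wA4AAAAAAAAAB+B/wB8AAAAAAAAAf/B/wB+AAAAAAAAH//h/gD/AAAAAAAAP//h/AD/AAAAAAAAf//h/AH/AAAAAAAAf//x+AH/AAAAAAAAf//58AH/AAAAAAAAf/+94AH/AAAAAAAAf/884Bn+AAAAAAAAP/48AAD+AAcAAAAAD/w4AAD+AA/AAADAAAAAAAD+AB/gAALgAAAAAAD8AD/x4AfgAAAAAAB4AD//+AcAAAAAAAAQAD///gcAAAAAAAAAAH////YAAAAAAAAAAH////AAAAAAAAAAAH////j+AAAAAAAAAD////j/AAAA4AAAAD////z/AAAB4AAAAD////7+AAAD8AAAAD/////8AAAP8AAAAD/////wAAP/+AAAAH/////gAAf/8AAAAH/////AAA//4AAAAH/////AAA/+AAAAAH/////AAA8AAAAAAP////+AAAAAAAAAAP////8AAAAAAAAAAP////8AAAAAAAAAAf////wAAAAAAAAAAf////AAAAAAAAAAA////8AAAAAAAAAAA/4AAAAAAAAAAAAAA+AAAAAAAAAAAAAAAQAAAAA="/>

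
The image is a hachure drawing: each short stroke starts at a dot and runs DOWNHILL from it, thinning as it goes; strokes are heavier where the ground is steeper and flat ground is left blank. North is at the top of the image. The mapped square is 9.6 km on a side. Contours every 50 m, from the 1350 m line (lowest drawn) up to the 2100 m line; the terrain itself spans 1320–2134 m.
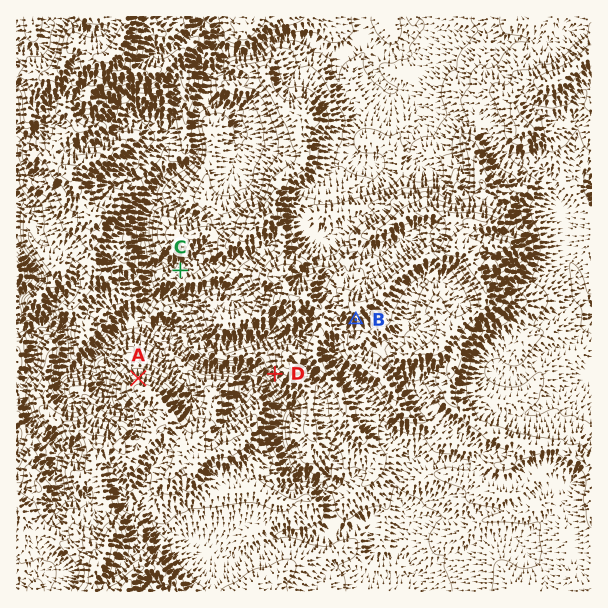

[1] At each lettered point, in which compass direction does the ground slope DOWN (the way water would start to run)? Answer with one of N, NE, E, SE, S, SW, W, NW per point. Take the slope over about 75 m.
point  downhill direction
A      N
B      S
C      NW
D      SW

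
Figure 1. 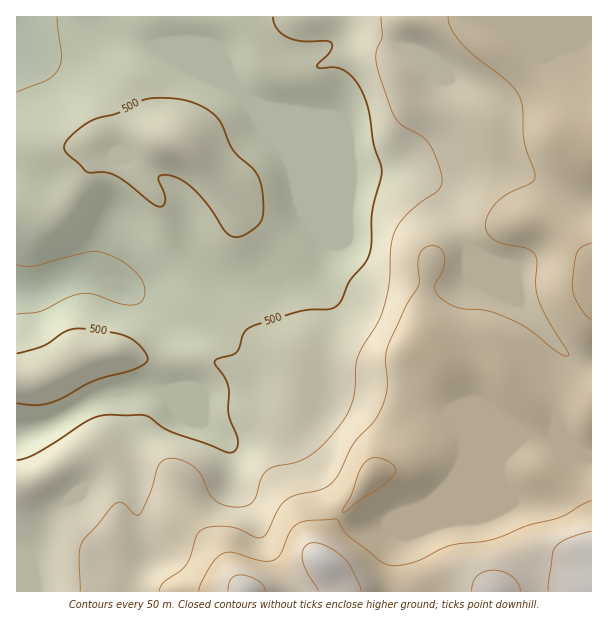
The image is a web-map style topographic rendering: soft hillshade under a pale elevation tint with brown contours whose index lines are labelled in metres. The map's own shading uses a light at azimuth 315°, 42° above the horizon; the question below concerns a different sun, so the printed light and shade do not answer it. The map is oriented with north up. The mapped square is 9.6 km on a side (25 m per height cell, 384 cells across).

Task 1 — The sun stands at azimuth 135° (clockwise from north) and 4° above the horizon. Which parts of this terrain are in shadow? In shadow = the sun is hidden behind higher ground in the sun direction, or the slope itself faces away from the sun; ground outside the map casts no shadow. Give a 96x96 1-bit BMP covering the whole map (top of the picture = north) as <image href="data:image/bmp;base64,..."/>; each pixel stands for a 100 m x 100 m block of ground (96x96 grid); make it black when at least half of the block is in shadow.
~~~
<image width="96" height="96" href="data:image/bmp;base64,Qk2+BAAAAAAAAD4AAAAoAAAAYAAAAGAAAAABAAEAAAAAAIAEAAATCwAAEwsAAAIAAAAAAAAA////AAAAAAAAAAPj4AAAAAAAAAAAAAf/8AAAAAAAAAAAAA//+AAAAAAAAAAAAA///jAAAOAAAAAAAA////4AAfwAAAAAAA////8AAf/8AAAAAA////+AA///gAAAAA/////AAf//8AAAAAf/9//gAf////AAAAf/9//gAP////8AAAf////gAD////8AAAf////AAB////8AAA/////gAAH///8AAA/////wAAAP//8AAA/w///8AAAD//8AAA/A///+AAAA//gAAB+A////AAAAP8AAAB4A////AAAAAAAAABwA////gAAAAADAAAAA////wAAAAAD4AAAA////wAAAAAD8AAAB////4AAAAAD+AAGB////8AAAAAD/gAPD////8AAAAAD/wAfn////8AAAAAD/4AOP////8AAAAAD/8AAf////+AAAAAD/+AA/8D//+AAAAAD//AA/gB//+AAAAAAD/AA8AA//+AAAAAAAeAAAAA//+AAAAAAAAAAAAA///AAAAAAAAAAAAA///AAAAAAAAAAAAA///AAAAAAAAAAAAAf//AAAAAAAAAAAAAAP+AAAAAAAAAAAAAAD+AAAAABgAAAAAAAB+AAAAAD4AAAAAAAA/AAAAAD8AAAAAAAA/gAAAAD+AAAAAAAB/wAAAAD/gAAAAAAD/4AAAAD/wAAAAAAD/4AAAAD/wwAAAAAH/8AAAAD/4AAAAAAH/8AAAAD/4AAAAAAP/8AAAAD/4AAAAAAP/+AAAAD/wAAAAAAf/+AAAAD/wAAAAAAf/8AAAAD/AAAAAAAf/8AAAAAwAAAAAAA//8AAAAAAAAAAAAA//8AAAcAAAAAAAAA//4AAA8AAAAAAAAA//4AAA+AAAAAAAAA//4AAA+AAAAAAAAA//4AAAcAAAAAAAAA//8AAAAAAAAAAAAA//8AAAAAAAAAAAAA//+AAAAAAAAAAAAA///AAAAAAAAAAAAAf//gAAAAAAAAAAAAP//AAAAAAAAAAAAAH/+AAAAAAAAAAAAAD/8AAAAAAAAAAAAAD/4AAAAAAAAAAAAAD/wAAAAAAAAAAAAAD/wAAAAAAAAAAAAAD/wAAAAAAAAAAAAAD/gAAAAAAAAAAAAAD+AAAAAAAAAAAAAABwAAAAAAAAAAAAAAAAAAAAAAAAAAAAAAAAAAAAAAAAAAAAAAAAAAAAAAAAAAAAAAAAAAAAAAAAAAAAAAAAAAAAAAAAAAAAAAAMAAAAAAAAAAAAAAAOAAAAAAAAAAAAAAAOAAAAAAAAAAAAAAAOAAAAAAAAAAAAAAAOAAAAAAAAAAAAAAAOAAAAAAAAAAAAAAAOAAAAAAAAAAAAAAAAAAAAAAAAAAAAAAAAAAAAAAAAAAAAAAAAAAAAAAAAAAAAAAAAAAAAAAAAAAAAAAAAAAAAAAAAAAAAAAAAAAAAAAAAAAAAAAAAAAAAAAAAAAAAAAAYAAAAAAAAAAAAAAA8AAAAAAAAAAAAAAA4AAAAAAAAAAAAAAA4AAAAAAAAAAAAAAAQAAAAAAAAAAAAAAAAAAAAAA="/>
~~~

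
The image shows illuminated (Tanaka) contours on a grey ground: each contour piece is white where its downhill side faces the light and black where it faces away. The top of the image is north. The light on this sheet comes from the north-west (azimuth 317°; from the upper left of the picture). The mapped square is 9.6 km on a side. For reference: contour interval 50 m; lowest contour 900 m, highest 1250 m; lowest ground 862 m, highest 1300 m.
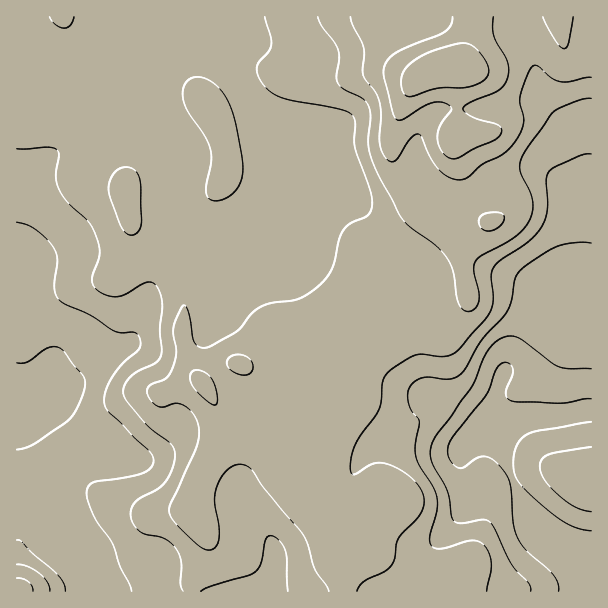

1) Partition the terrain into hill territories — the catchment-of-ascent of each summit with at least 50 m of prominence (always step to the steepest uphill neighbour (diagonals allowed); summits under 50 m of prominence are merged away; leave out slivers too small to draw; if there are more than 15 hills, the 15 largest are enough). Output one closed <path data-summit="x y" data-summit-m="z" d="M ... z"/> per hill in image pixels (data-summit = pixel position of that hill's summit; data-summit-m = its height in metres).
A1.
<path data-summit="446 66" data-summit-m="1300" d="M591 16l-575 1 0 483 13 2 13 10 20 37 28 26 3 17 499-1 0-25-4-1-3 3-7-9-27-18-16-16-12-21-17-39 0-12 4-9 11-14 19-8 52-8z"/><path data-summit="207 102" data-summit-m="1080" d="M192 46l-22 3-8 7-11 15-15 34 0 3 4 1 12 11 26 27-3 69 8 28 26-10 31-18 13-13 12-24 0-29-6-33-39-58-11-10z"/><path data-summit="591 486" data-summit-m="973" d="M591 415l-18 1-43 10-9 4-9 8-6 15 0 12 17 39 12 21 16 16 27 18 7 9 7-4z"/><path data-summit="17 591" data-summit-m="1068" d="M23 500l-7 1 0 90 76 1 0-8-2-9-28-26-20-37-7-7z"/>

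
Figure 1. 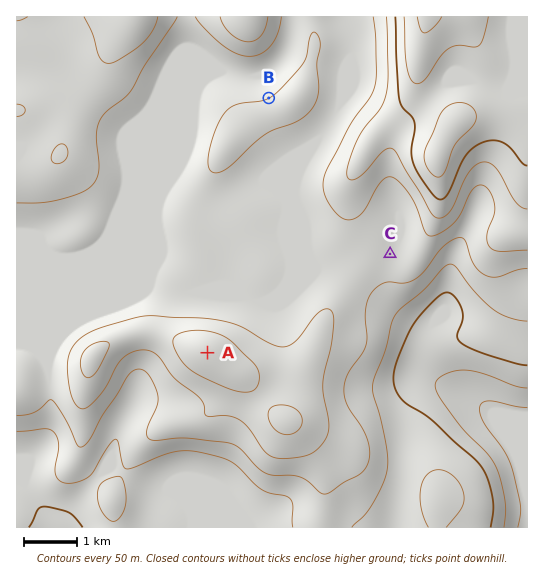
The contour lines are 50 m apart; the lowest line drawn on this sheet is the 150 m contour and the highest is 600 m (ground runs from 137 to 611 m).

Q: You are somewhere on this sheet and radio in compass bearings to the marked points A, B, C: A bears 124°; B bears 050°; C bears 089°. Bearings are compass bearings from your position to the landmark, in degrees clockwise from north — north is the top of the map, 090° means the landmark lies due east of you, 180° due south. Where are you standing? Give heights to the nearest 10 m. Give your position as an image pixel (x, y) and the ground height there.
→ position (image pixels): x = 73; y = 261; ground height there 350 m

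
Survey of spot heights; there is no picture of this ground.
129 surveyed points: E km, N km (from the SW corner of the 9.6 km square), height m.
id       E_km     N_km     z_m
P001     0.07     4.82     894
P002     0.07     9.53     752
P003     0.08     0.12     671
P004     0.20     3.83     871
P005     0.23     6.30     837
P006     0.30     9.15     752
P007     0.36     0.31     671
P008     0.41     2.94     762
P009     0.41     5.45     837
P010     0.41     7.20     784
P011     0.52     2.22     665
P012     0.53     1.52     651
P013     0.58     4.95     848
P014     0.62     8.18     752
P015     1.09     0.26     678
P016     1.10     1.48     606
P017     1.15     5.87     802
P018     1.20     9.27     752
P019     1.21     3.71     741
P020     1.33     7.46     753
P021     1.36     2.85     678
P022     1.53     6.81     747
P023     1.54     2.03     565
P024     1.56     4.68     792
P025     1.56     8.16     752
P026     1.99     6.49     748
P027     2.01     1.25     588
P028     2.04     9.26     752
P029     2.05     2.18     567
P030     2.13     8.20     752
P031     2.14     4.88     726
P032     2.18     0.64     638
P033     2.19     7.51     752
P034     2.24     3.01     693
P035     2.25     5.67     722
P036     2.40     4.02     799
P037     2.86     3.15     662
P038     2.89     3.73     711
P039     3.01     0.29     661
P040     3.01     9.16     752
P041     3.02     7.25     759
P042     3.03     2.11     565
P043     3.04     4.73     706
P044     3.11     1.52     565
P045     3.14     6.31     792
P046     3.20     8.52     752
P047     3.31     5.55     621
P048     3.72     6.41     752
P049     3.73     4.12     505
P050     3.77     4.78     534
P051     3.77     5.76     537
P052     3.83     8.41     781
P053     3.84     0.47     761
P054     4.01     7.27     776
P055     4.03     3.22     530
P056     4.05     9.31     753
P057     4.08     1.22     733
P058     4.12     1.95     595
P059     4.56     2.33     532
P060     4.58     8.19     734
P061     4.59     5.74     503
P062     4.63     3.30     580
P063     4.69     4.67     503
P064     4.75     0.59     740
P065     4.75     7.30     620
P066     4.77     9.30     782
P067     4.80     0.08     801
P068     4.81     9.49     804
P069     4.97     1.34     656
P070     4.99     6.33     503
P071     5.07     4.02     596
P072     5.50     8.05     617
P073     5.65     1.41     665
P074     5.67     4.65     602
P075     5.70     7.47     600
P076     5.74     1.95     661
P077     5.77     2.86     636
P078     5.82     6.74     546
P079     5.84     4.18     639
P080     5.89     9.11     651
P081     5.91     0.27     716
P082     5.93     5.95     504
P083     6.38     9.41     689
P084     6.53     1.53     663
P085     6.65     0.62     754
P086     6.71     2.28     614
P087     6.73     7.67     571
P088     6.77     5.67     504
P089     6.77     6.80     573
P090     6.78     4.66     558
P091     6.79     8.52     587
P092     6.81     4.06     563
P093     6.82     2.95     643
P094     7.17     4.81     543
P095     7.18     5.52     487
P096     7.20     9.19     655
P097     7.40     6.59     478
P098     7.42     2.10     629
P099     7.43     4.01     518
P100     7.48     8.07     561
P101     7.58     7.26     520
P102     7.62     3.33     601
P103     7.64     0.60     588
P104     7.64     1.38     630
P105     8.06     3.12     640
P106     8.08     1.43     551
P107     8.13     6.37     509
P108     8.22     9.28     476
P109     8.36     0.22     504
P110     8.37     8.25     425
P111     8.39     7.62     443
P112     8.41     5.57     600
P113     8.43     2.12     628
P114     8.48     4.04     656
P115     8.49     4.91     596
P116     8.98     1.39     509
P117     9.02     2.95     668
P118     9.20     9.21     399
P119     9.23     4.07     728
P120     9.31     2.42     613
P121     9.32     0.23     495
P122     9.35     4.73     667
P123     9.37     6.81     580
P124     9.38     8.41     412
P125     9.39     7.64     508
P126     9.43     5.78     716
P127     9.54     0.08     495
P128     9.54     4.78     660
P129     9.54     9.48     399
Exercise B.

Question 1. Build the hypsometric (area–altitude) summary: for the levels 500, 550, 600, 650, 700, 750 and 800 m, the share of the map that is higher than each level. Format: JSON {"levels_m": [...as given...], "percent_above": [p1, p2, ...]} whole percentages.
{"levels_m": [500, 550, 600, 650, 700, 750, 800], "percent_above": [93, 78, 64, 48, 33, 24, 6]}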